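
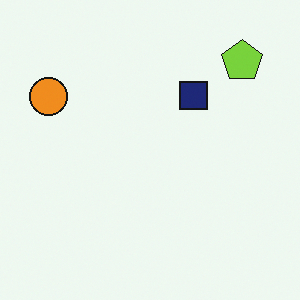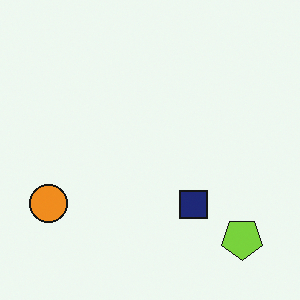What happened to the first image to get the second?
The transformation is: flipped vertically (top ↔ bottom).

The lime pentagon is in the top-right of the first image and the bottom-right of the second — shapes on opposite sides of the horizontal midline have swapped in a mirror flip.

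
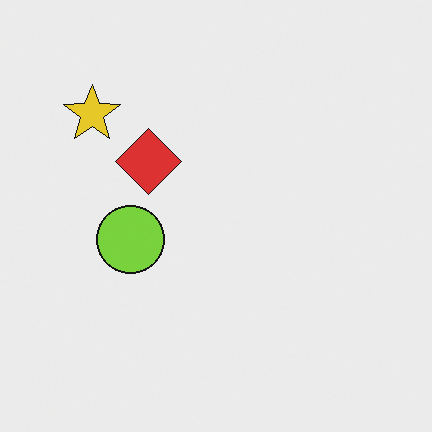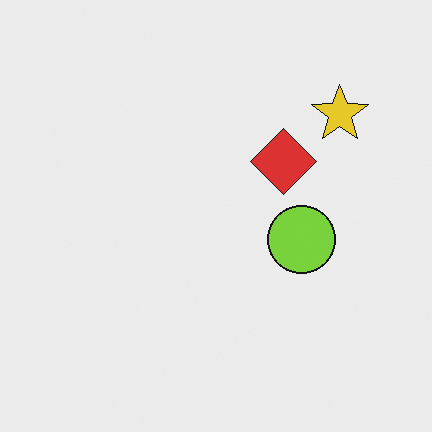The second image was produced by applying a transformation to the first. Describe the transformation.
The image was flipped horizontally (left ↔ right).

The yellow star is in the top-left of the first image and the top-right of the second — shapes on opposite sides of the vertical midline have swapped in a mirror flip.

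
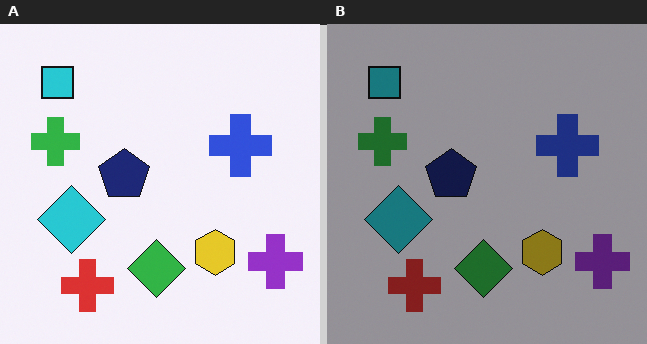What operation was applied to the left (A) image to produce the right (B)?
The image was substantially darkened.

Every pixel — background and shapes alike — is uniformly darkened.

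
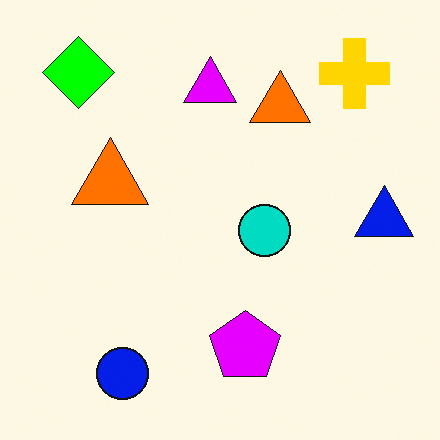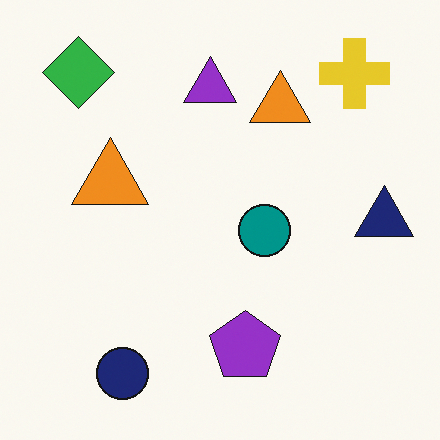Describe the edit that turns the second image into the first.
The transformation is: heavily oversaturated.

All colors are more vivid — a global saturation change.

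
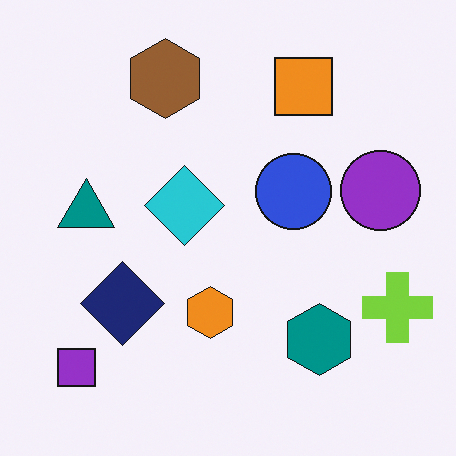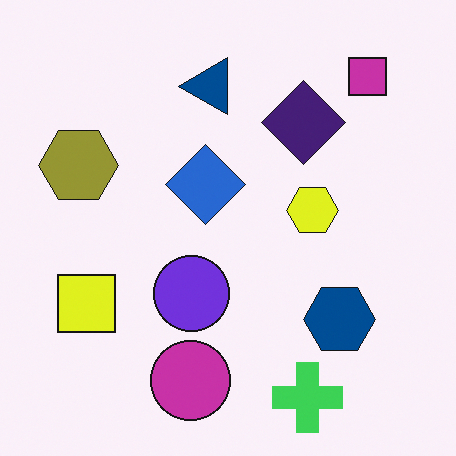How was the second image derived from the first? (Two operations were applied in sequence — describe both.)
This is the original image hue-shifted by a small amount, then transposed (reflected across the top-left ↔ bottom-right diagonal).

Every shape's color has rotated by the same amount around the hue wheel — a uniform hue shift. Shapes have swapped their row and column positions — what was in the top-right is now in the bottom-left — a diagonal reflection.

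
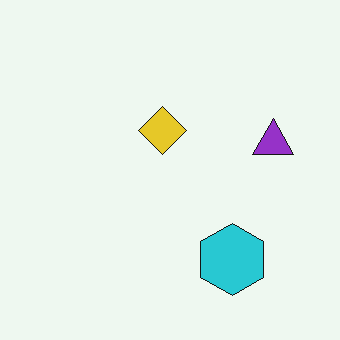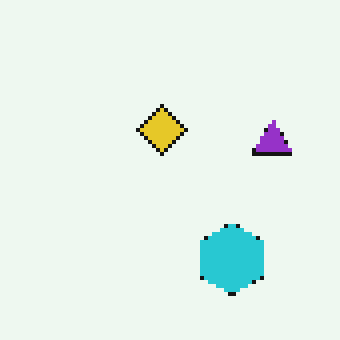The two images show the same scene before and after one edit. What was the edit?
It was lightly pixelated (a mild mosaic effect).

Shapes are reduced to large square blocks; fine edges and outlines are lost — a downscale-then-upscale (mosaic) effect.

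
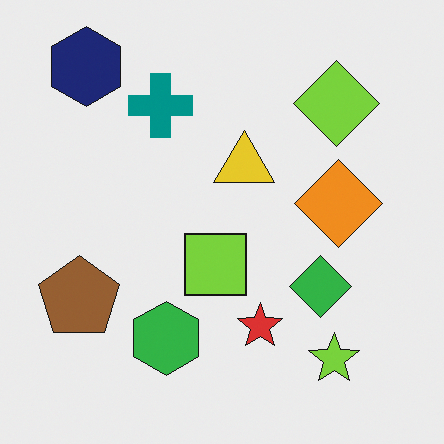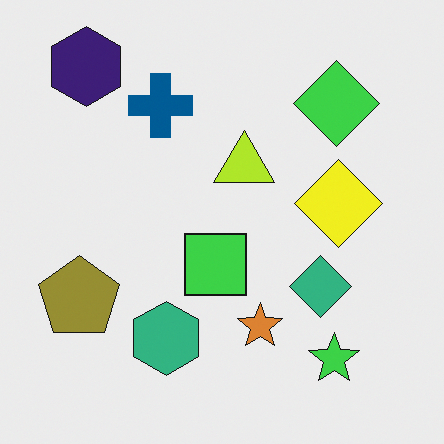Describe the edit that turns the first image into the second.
Hue-shifted by a small amount.

Every shape's color has rotated by the same amount around the hue wheel — a uniform hue shift.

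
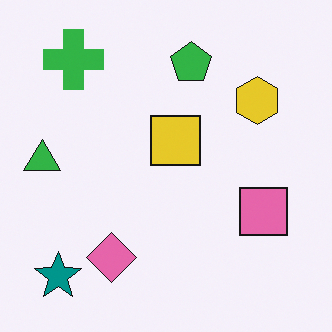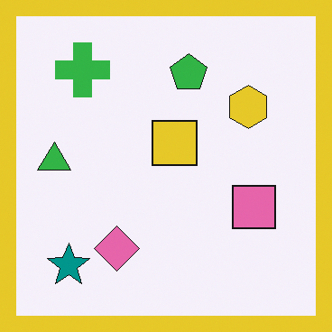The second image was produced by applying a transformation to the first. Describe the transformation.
Framed with a yellow border.

A solid yellow frame runs around the edge of the second image, with the content slightly shrunk inside it.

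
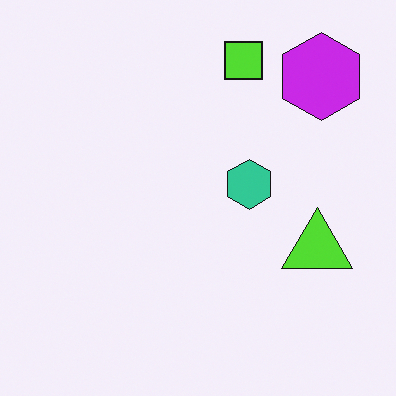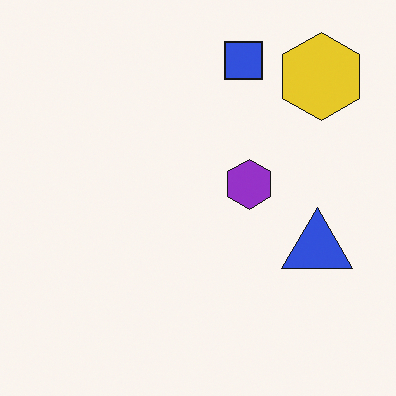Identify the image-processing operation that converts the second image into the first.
The transformation is: hue-shifted by a large amount.

Every shape's color has rotated by the same amount around the hue wheel — a uniform hue shift.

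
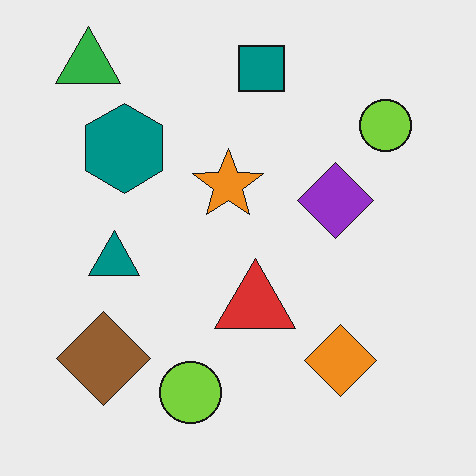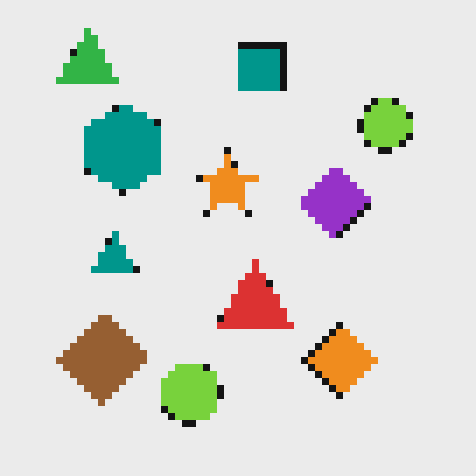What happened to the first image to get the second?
The second image is the first pixelated into visible square blocks.

Shapes are reduced to large square blocks; fine edges and outlines are lost — a downscale-then-upscale (mosaic) effect.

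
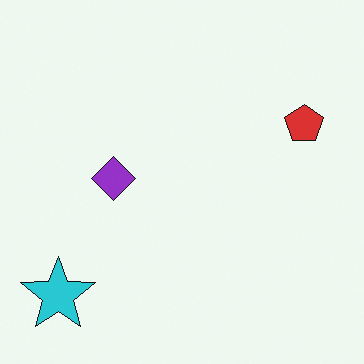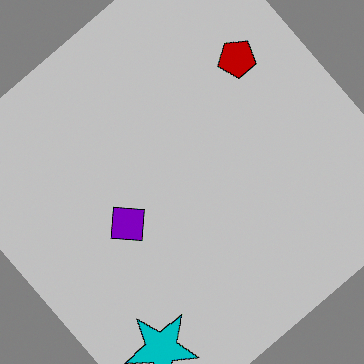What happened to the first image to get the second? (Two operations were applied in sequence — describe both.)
The transformation is: rotated counter-clockwise by a large amount — several tens of degrees, then heavily posterized to just a handful of flat colors.

Every shape is tilted by the same angle and the image corners show triangular fill wedges — a whole-image rotation by a non-right angle. Each flat color has snapped to a coarser quantized level — most visibly, the near-white background has dropped to a flat grey.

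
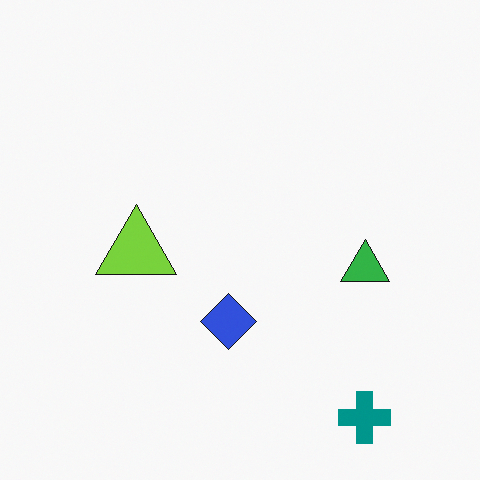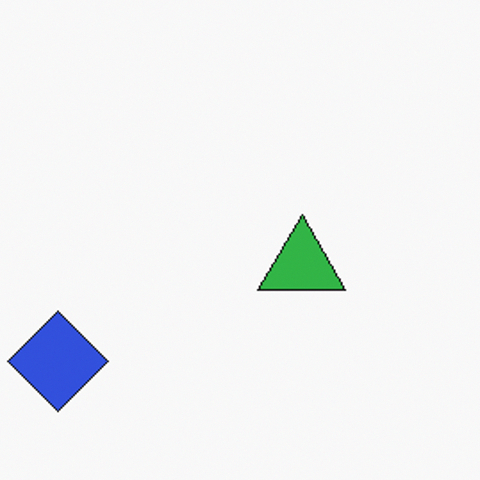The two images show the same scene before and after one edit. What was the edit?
It was cropped to a noticeably smaller region and rescaled.

The visible shapes are larger and the field of view is narrower; shapes near the original edges may be partly or wholly outside the frame — a crop-and-rescale.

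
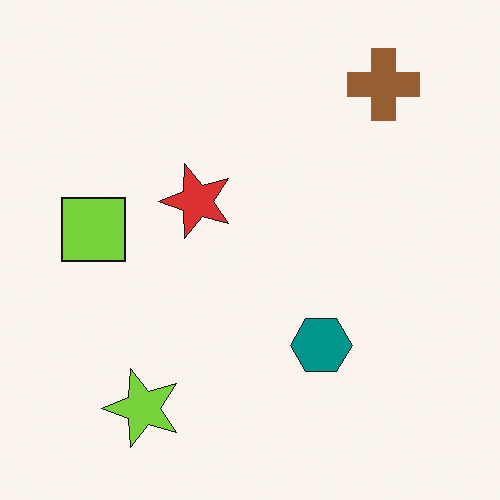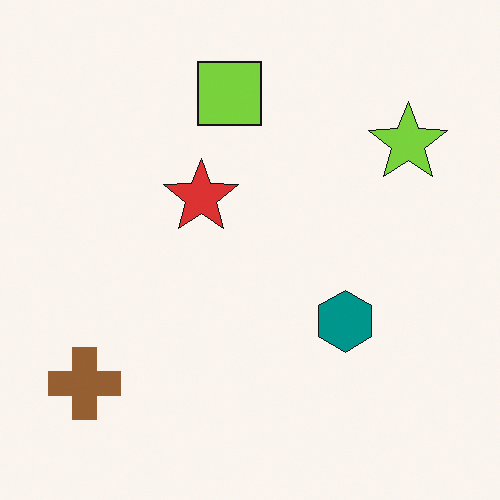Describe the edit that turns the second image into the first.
The image was transposed (reflected across the top-left ↔ bottom-right diagonal).

Shapes have swapped their row and column positions — what was in the top-right is now in the bottom-left — a diagonal reflection.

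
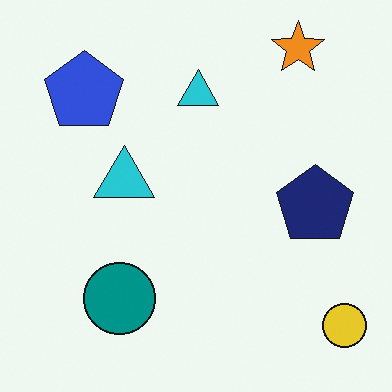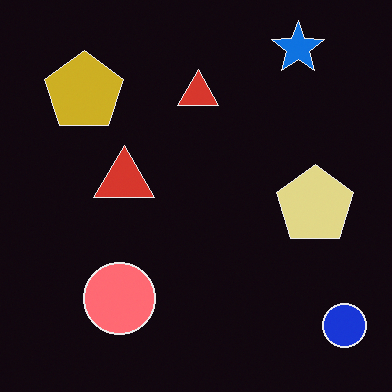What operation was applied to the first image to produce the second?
The transformation is: color-inverted (negative).

The light background has become dark and every shape's color is its complement — a photographic negative.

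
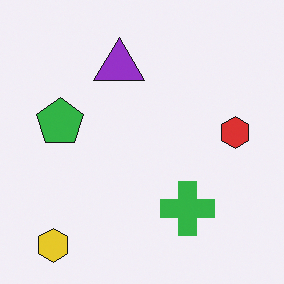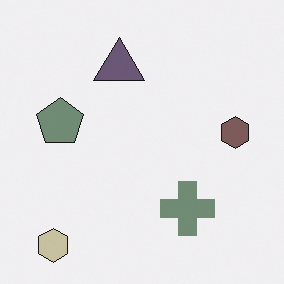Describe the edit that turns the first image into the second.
The transformation is: heavily desaturated.

All colors are more muted and greyish — a global saturation change.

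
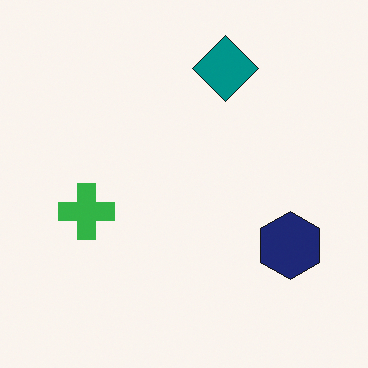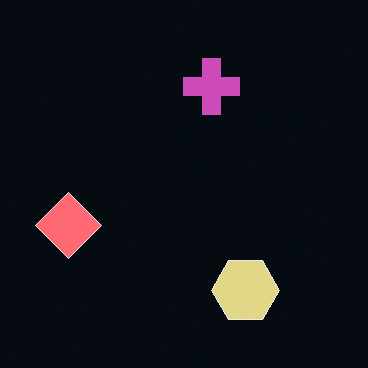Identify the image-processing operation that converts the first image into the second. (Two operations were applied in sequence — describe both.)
The transformation is: color-inverted (negative), then transposed (reflected across the top-left ↔ bottom-right diagonal).

The light background has become dark and every shape's color is its complement — a photographic negative. Shapes have swapped their row and column positions — what was in the top-right is now in the bottom-left — a diagonal reflection.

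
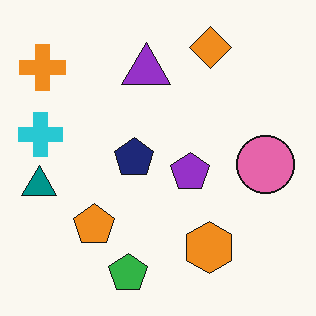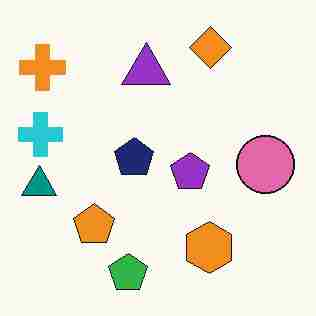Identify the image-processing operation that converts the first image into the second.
It was heavily JPEG-compressed with obvious blocking artifacts.

Blocky 8×8 compression artifacts appear around shape edges and the flat background shows ringing — characteristic JPEG degradation.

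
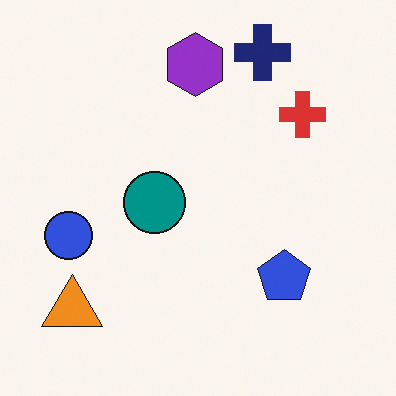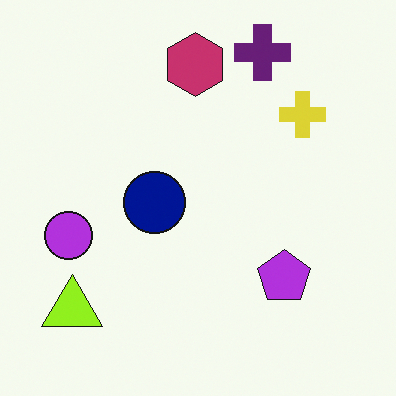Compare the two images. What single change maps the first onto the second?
The image was hue-shifted by a small amount.

Every shape's color has rotated by the same amount around the hue wheel — a uniform hue shift.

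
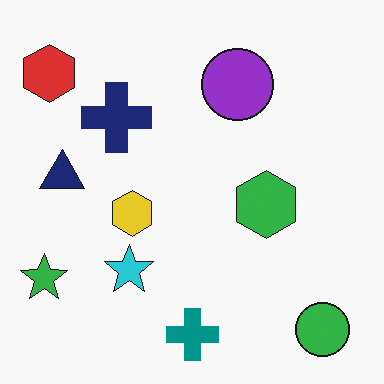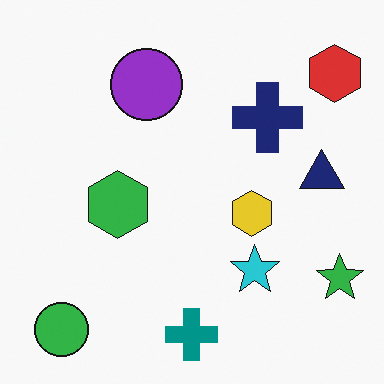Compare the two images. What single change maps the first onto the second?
The image was flipped horizontally (left ↔ right).

The green star is in the bottom-left of the first image and the bottom-right of the second — shapes on opposite sides of the vertical midline have swapped in a mirror flip.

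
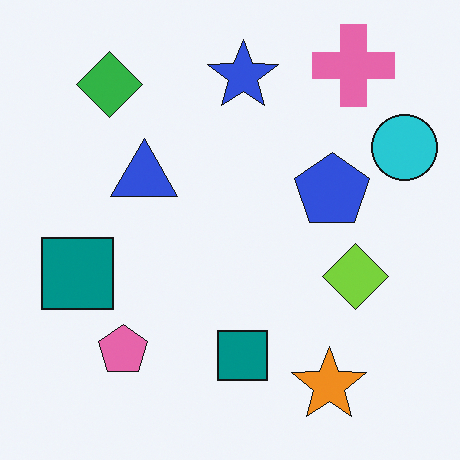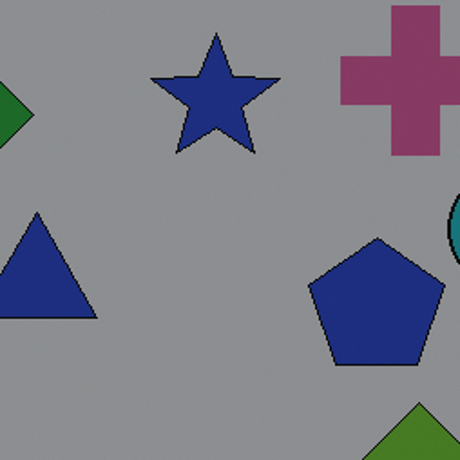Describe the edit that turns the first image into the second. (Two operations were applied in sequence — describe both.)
This is the original image substantially darkened, then cropped to a noticeably smaller region and rescaled.

Every pixel — background and shapes alike — is uniformly darkened. The visible shapes are larger and the field of view is narrower; shapes near the original edges may be partly or wholly outside the frame — a crop-and-rescale.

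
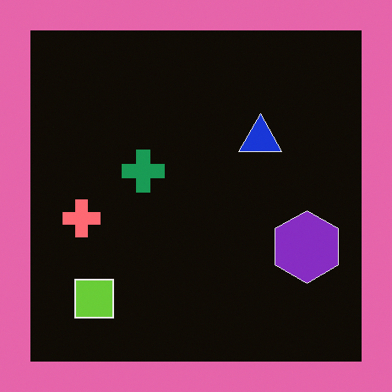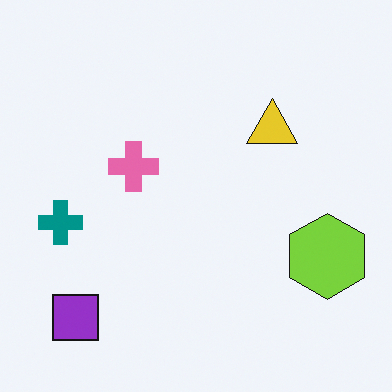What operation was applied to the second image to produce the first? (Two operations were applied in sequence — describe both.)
This is the original image color-inverted (negative), then framed with a pink border.

The light background has become dark and every shape's color is its complement — a photographic negative. A solid pink frame runs around the edge of the first image, with the content slightly shrunk inside it.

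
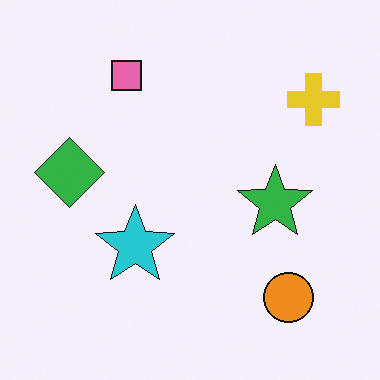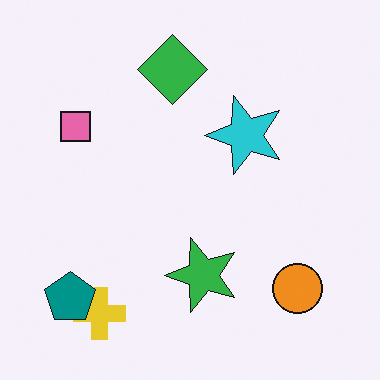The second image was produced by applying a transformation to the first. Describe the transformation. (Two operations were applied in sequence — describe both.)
The image was transposed (reflected across the top-left ↔ bottom-right diagonal), then overlaid with an additional teal pentagon.

Shapes have swapped their row and column positions — what was in the top-right is now in the bottom-left — a diagonal reflection. A teal pentagon appears in the second image that is absent from the first.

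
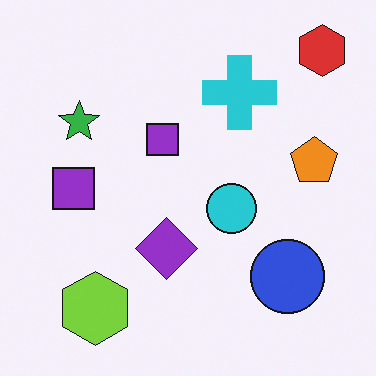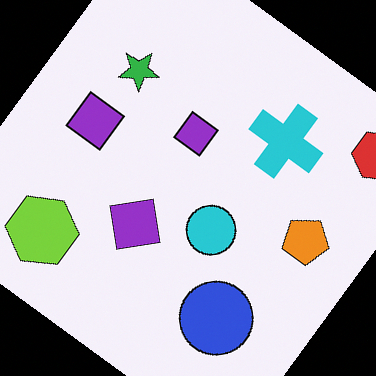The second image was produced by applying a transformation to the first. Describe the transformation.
The image was rotated clockwise by a large amount — several tens of degrees.

Every shape is tilted by the same angle and the image corners show triangular fill wedges — a whole-image rotation by a non-right angle.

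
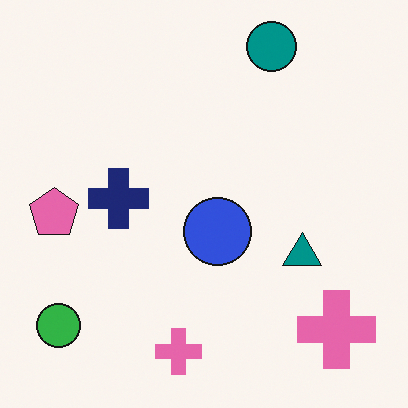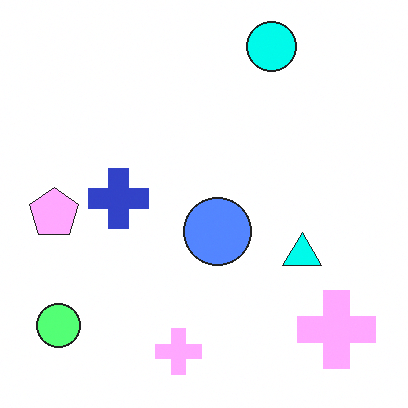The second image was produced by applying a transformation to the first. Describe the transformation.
Noticeably brightened.

Every pixel — background and shapes alike — is uniformly brightened.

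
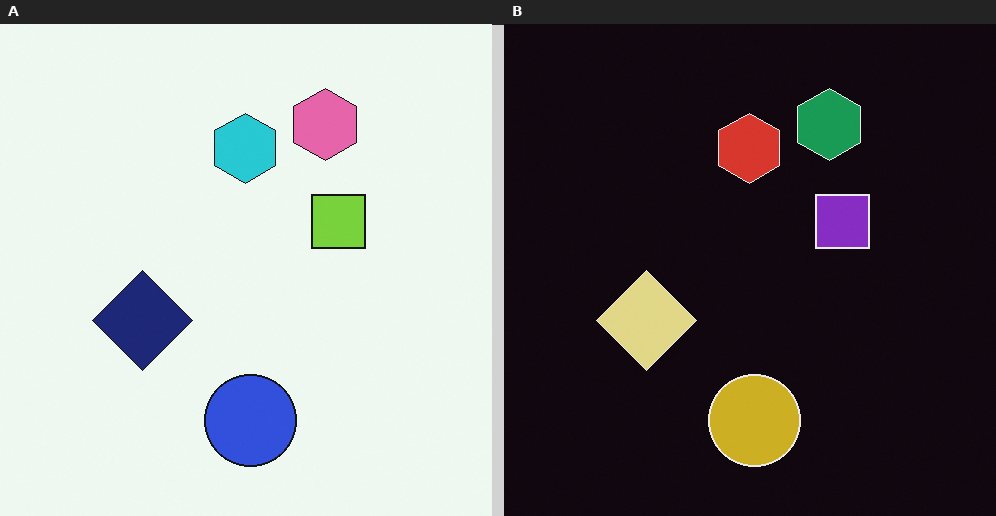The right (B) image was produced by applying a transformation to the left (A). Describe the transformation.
The image was color-inverted (negative).

The light background has become dark and every shape's color is its complement — a photographic negative.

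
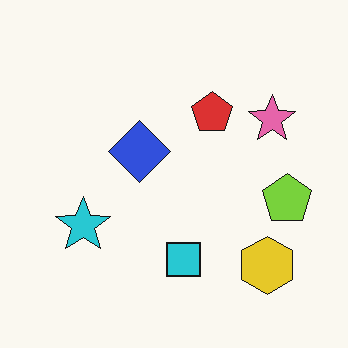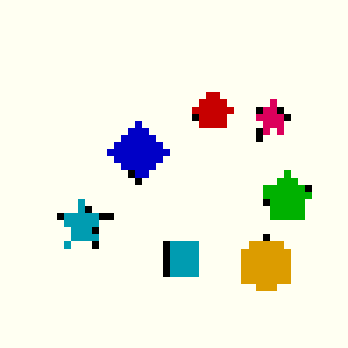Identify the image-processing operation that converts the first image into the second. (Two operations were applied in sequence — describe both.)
The transformation is: given much higher contrast, then moderately pixelated.

Tones are pushed away from mid-grey across the whole image — a global contrast change. Shapes are reduced to large square blocks; fine edges and outlines are lost — a downscale-then-upscale (mosaic) effect.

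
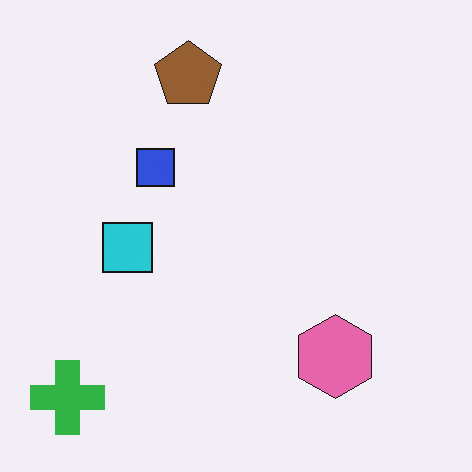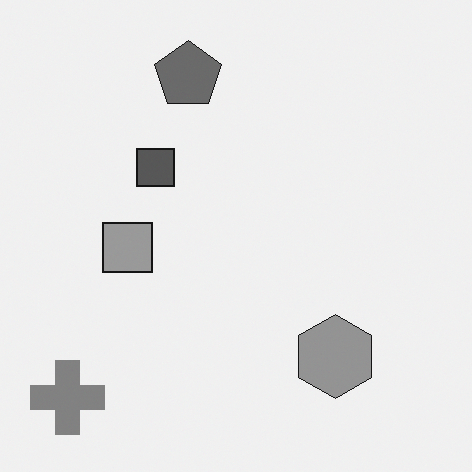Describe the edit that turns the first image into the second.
The second image is the first converted to grayscale.

All color is removed — every shape is now a shade of grey.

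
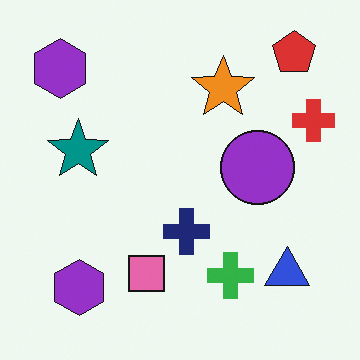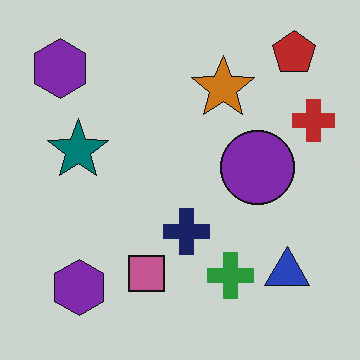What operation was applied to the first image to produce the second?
The transformation is: darkened a little.

Every pixel — background and shapes alike — is uniformly darkened.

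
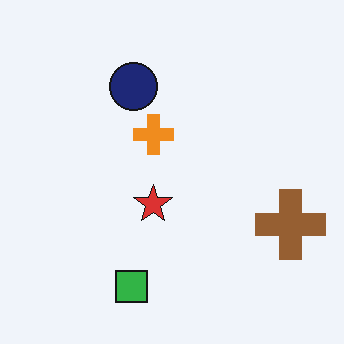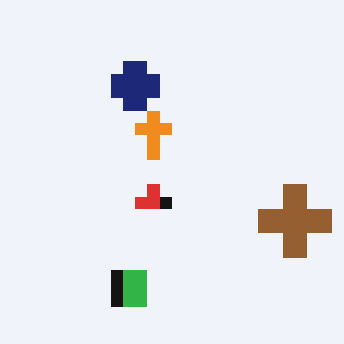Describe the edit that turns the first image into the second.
It was heavily pixelated into large blocks.

Shapes are reduced to large square blocks; fine edges and outlines are lost — a downscale-then-upscale (mosaic) effect.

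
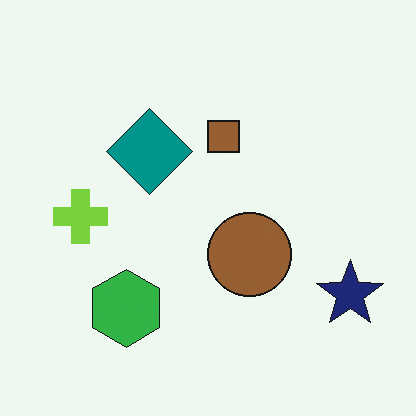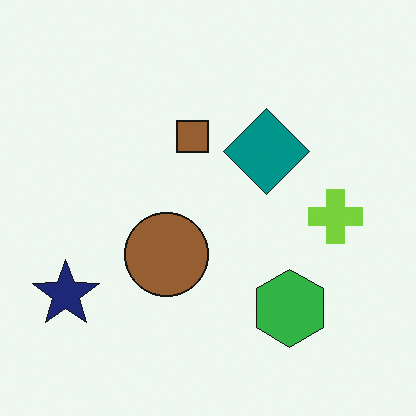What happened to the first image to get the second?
It was flipped horizontally (left ↔ right).

The navy star is in the bottom-right of the first image and the bottom-left of the second — shapes on opposite sides of the vertical midline have swapped in a mirror flip.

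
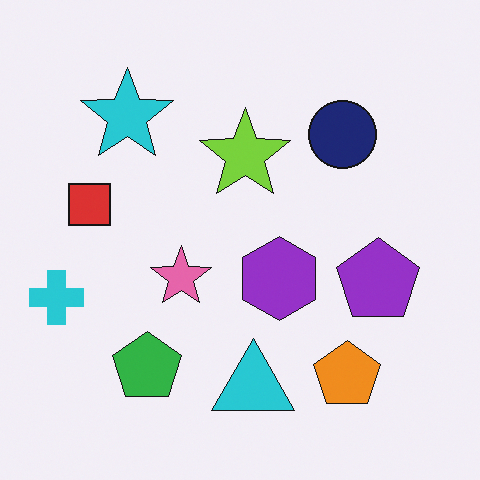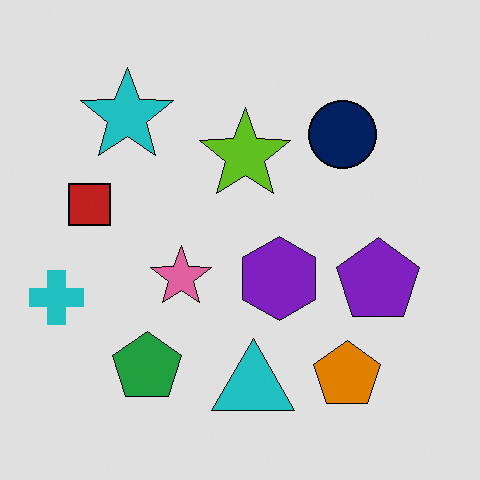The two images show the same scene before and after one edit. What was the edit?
This is the original image posterized to a reduced palette.

Each flat color has snapped to a coarser quantized level — most visibly, the near-white background has dropped to a flat grey.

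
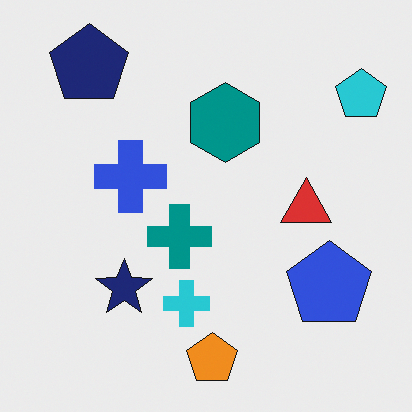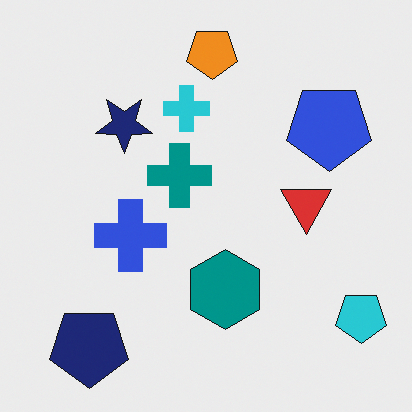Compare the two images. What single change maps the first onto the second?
This is the original image flipped vertically (top ↔ bottom).

The orange pentagon is in the bottom of the first image and the top of the second — shapes on opposite sides of the horizontal midline have swapped in a mirror flip.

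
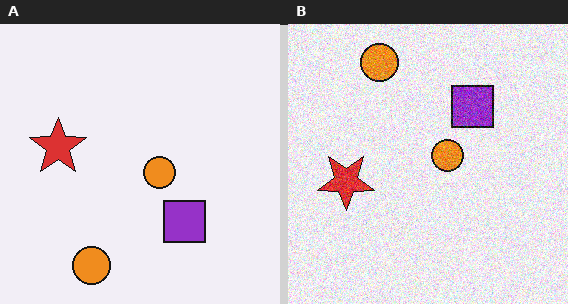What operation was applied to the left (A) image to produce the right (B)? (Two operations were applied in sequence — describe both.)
The right (B) image is the left (A) degraded with heavy additive noise, then flipped vertically (top ↔ bottom).

Random speckle covers the whole image, including the flat background. The purple square is in the bottom of the left (A) image and the top of the right (B) — shapes on opposite sides of the horizontal midline have swapped in a mirror flip.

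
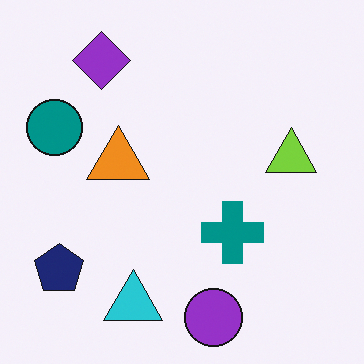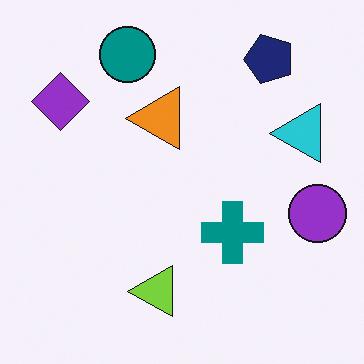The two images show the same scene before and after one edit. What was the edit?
The image was transposed (reflected across the top-left ↔ bottom-right diagonal).

Shapes have swapped their row and column positions — what was in the top-right is now in the bottom-left — a diagonal reflection.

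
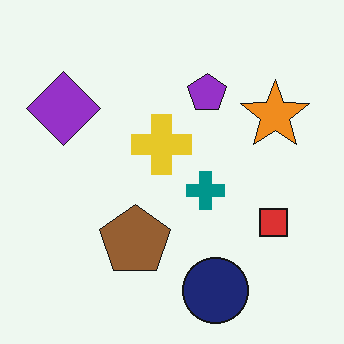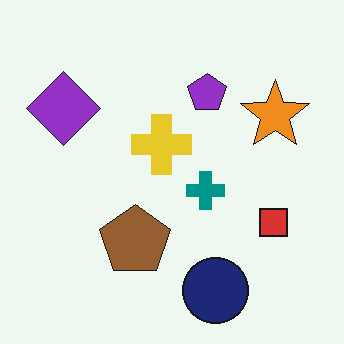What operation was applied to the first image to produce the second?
The image was JPEG-compressed with visible artifacts.

Blocky 8×8 compression artifacts appear around shape edges and the flat background shows ringing — characteristic JPEG degradation.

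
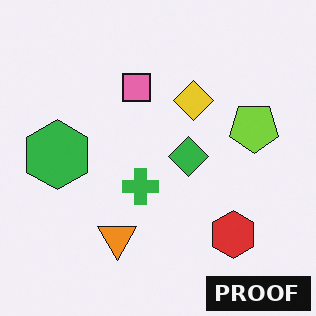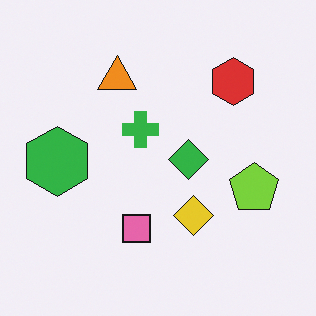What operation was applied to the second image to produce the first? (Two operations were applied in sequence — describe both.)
The image was flipped vertically (top ↔ bottom), then watermarked with the text "PROOF" in the lower-right corner.

The orange triangle is in the top of the second image and the bottom of the first — shapes on opposite sides of the horizontal midline have swapped in a mirror flip. A dark label reading "PROOF" appears in the lower-right corner.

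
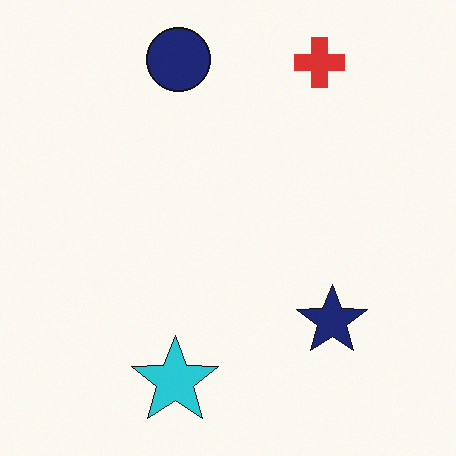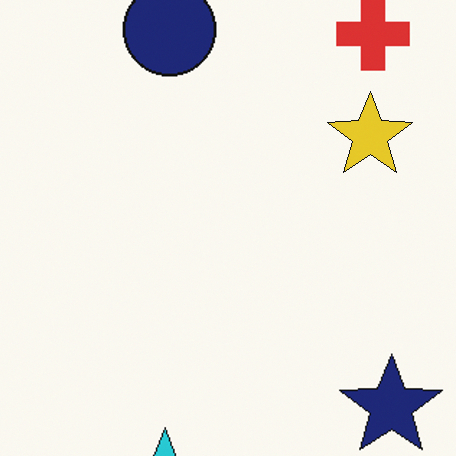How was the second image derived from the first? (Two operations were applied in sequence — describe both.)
It was cropped slightly and scaled back up, then overlaid with an additional yellow star.

The visible shapes are larger and the field of view is narrower; shapes near the original edges may be partly or wholly outside the frame — a crop-and-rescale. A yellow star appears in the second image that is absent from the first.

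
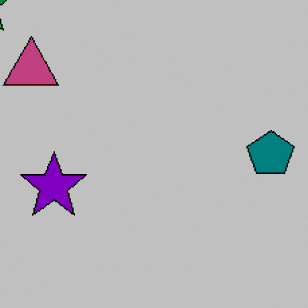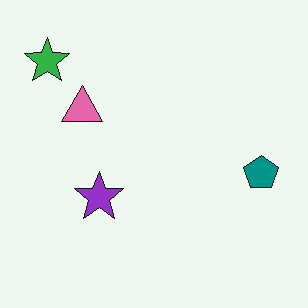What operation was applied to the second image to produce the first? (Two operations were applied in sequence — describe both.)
Cropped to a modestly smaller region and rescaled, then aggressively posterized.

The visible shapes are larger and the field of view is narrower; shapes near the original edges may be partly or wholly outside the frame — a crop-and-rescale. Each flat color has snapped to a coarser quantized level — most visibly, the near-white background has dropped to a flat grey.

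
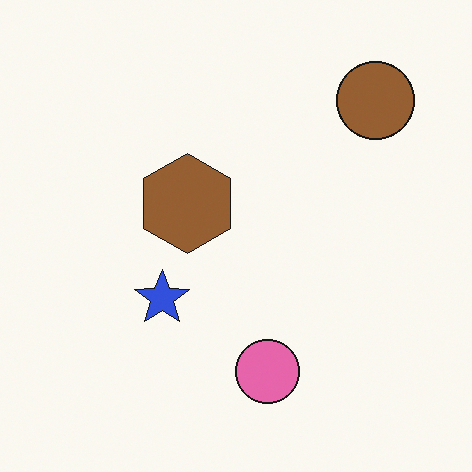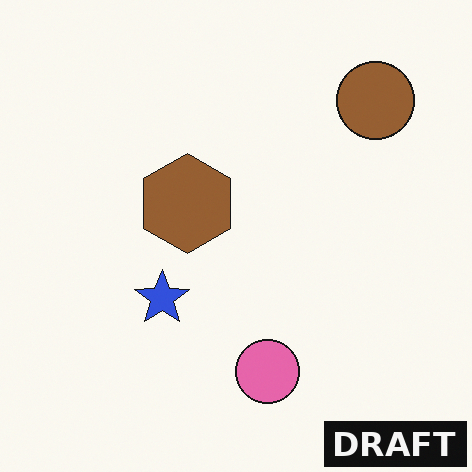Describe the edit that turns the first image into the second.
It was watermarked with the text "DRAFT" in the lower-right corner.

A dark label reading "DRAFT" appears in the lower-right corner.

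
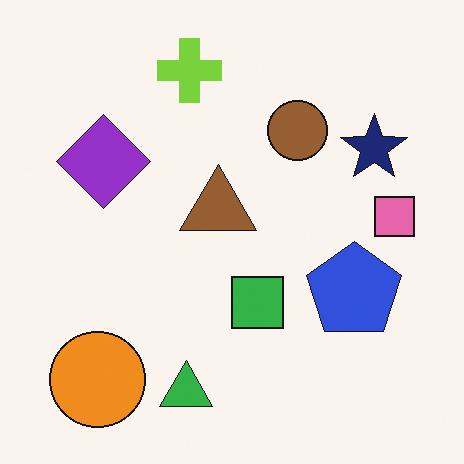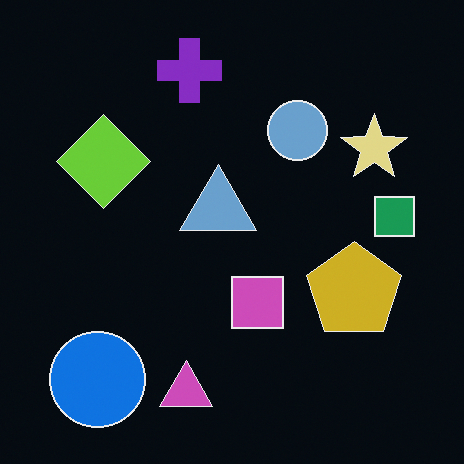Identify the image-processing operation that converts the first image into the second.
Color-inverted (negative).

The light background has become dark and every shape's color is its complement — a photographic negative.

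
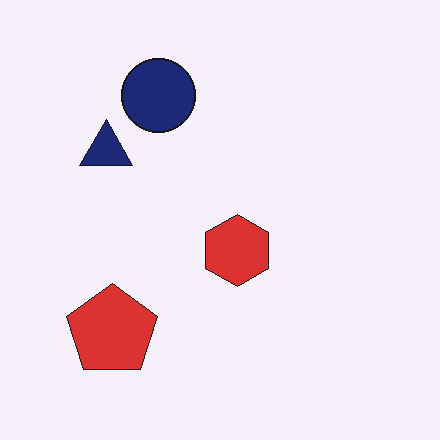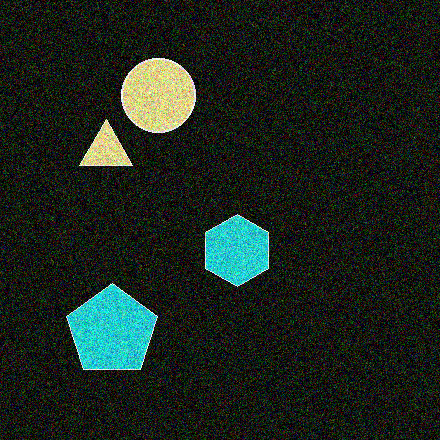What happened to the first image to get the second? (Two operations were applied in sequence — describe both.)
The transformation is: color-inverted (negative), then degraded with heavy additive noise.

The light background has become dark and every shape's color is its complement — a photographic negative. Random speckle covers the whole image, including the flat background.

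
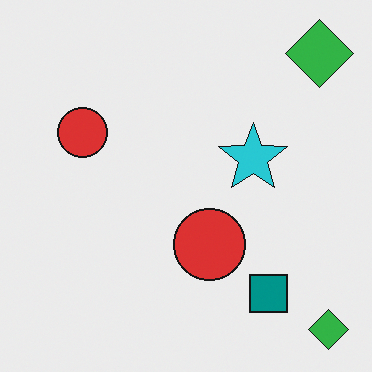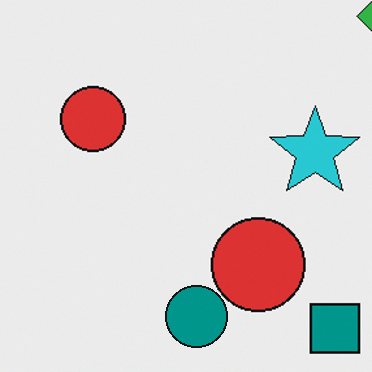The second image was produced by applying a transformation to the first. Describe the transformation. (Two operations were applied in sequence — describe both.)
The image was cropped to a modestly smaller region and rescaled, then overlaid with an additional teal circle.

The visible shapes are larger and the field of view is narrower; shapes near the original edges may be partly or wholly outside the frame — a crop-and-rescale. A teal circle appears in the second image that is absent from the first.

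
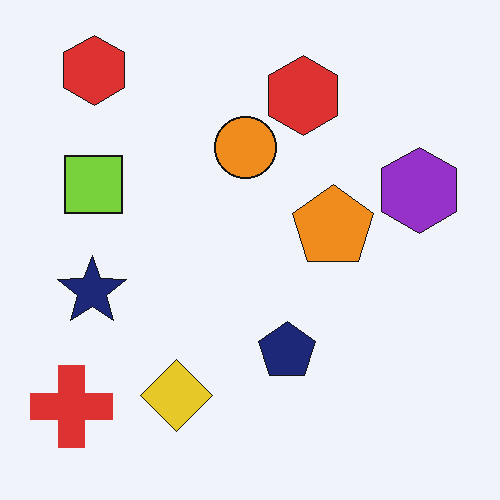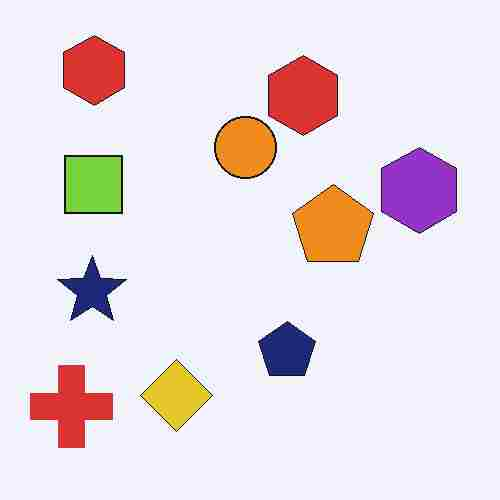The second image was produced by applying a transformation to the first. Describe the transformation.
This is the original image degraded with heavy JPEG compression.

Blocky 8×8 compression artifacts appear around shape edges and the flat background shows ringing — characteristic JPEG degradation.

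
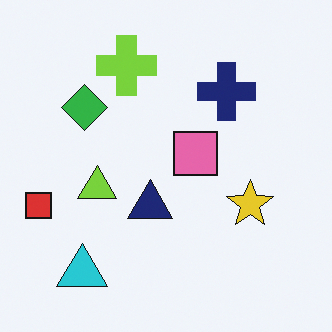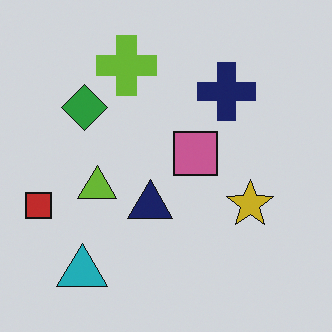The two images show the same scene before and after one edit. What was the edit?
The transformation is: slightly darkened.

Every pixel — background and shapes alike — is uniformly darkened.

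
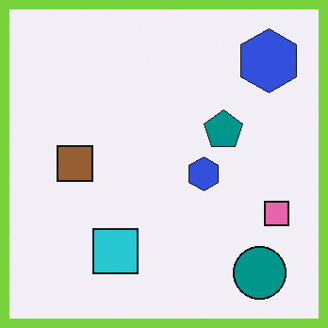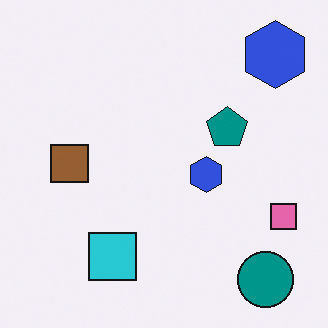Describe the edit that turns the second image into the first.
This is the original image framed with a lime border.

A solid lime frame runs around the edge of the first image, with the content slightly shrunk inside it.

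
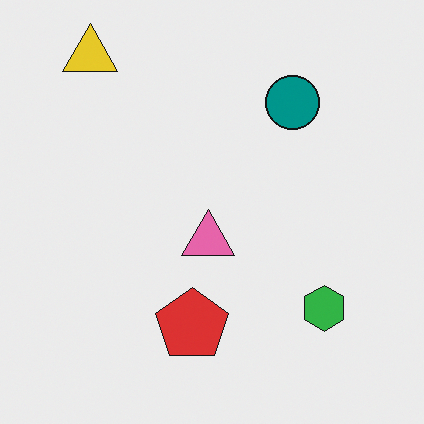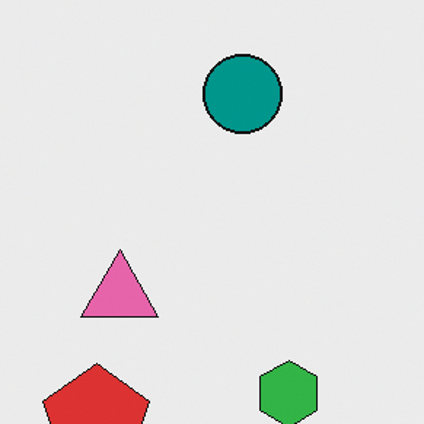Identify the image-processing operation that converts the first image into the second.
This is the original image cropped slightly and scaled back up.

The visible shapes are larger and the field of view is narrower; shapes near the original edges may be partly or wholly outside the frame — a crop-and-rescale.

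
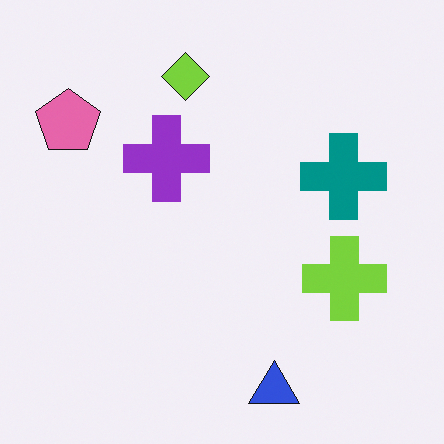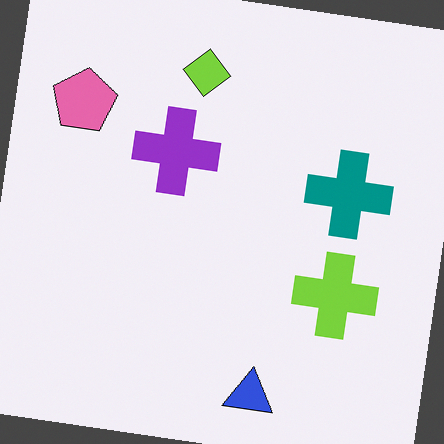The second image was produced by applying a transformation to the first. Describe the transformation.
The transformation is: rotated clockwise by a small amount.

Every shape is tilted by the same angle and the image corners show triangular fill wedges — a whole-image rotation by a non-right angle.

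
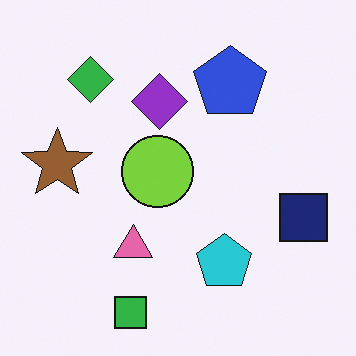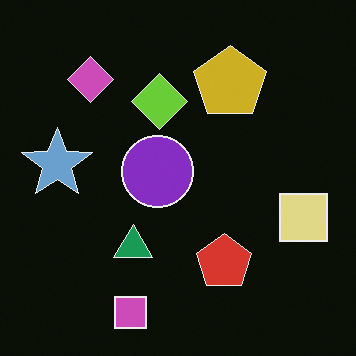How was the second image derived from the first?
Color-inverted (negative).

The light background has become dark and every shape's color is its complement — a photographic negative.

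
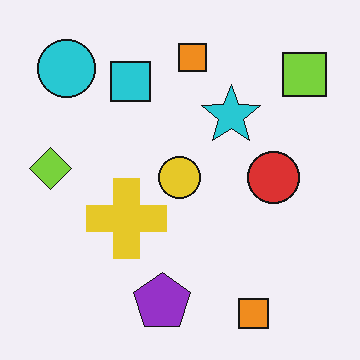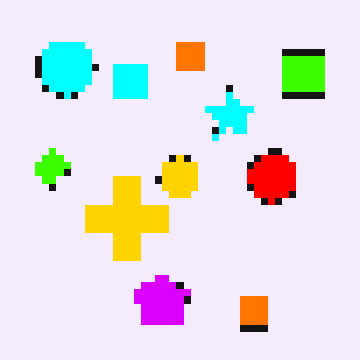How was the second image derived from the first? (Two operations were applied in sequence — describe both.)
It was heavily oversaturated, then pixelated into visible square blocks.

All colors are more vivid — a global saturation change. Shapes are reduced to large square blocks; fine edges and outlines are lost — a downscale-then-upscale (mosaic) effect.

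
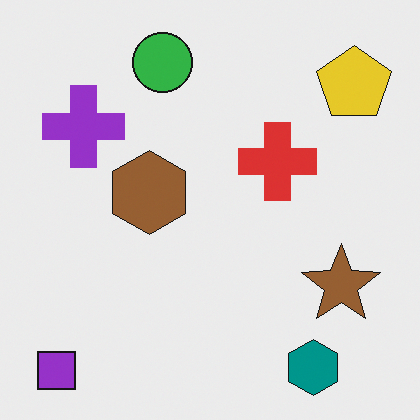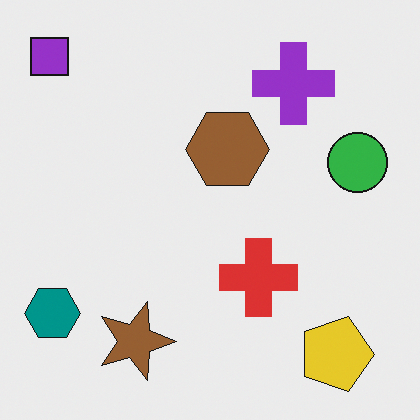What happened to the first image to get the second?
Rotated 90° clockwise.

The purple square sits in the bottom-left of the first image and the top-left of the second — consistent with a whole-image 90° clockwise rotation.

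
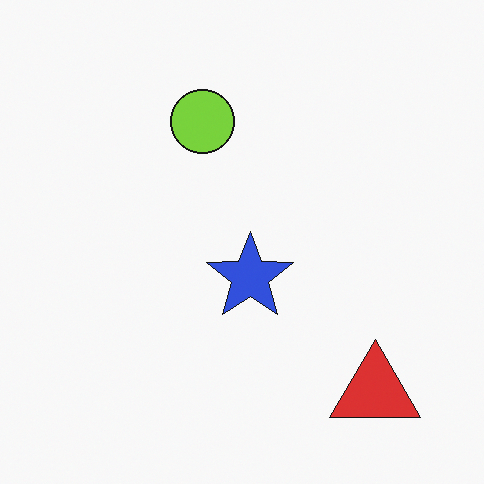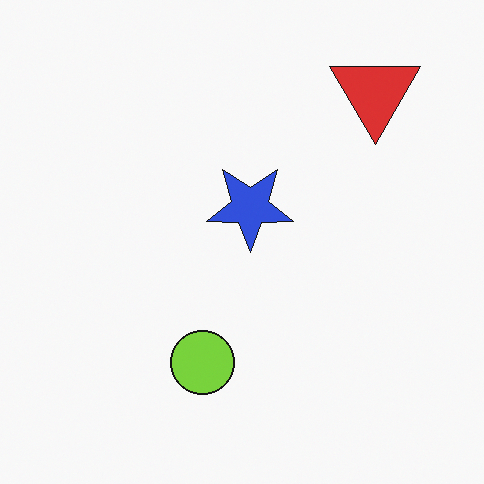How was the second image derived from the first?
The transformation is: flipped vertically (top ↔ bottom).

The red triangle is in the bottom-right of the first image and the top-right of the second — shapes on opposite sides of the horizontal midline have swapped in a mirror flip.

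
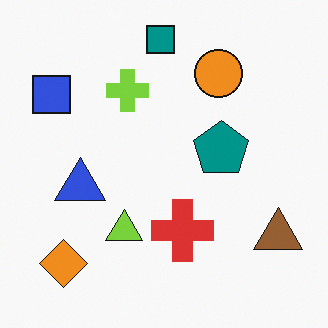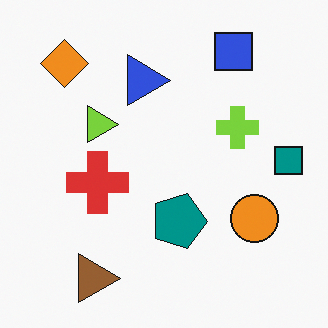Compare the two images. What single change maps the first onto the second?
The transformation is: rotated 90° clockwise.

The orange diamond sits in the bottom-left of the first image and the top-left of the second — consistent with a whole-image 90° clockwise rotation.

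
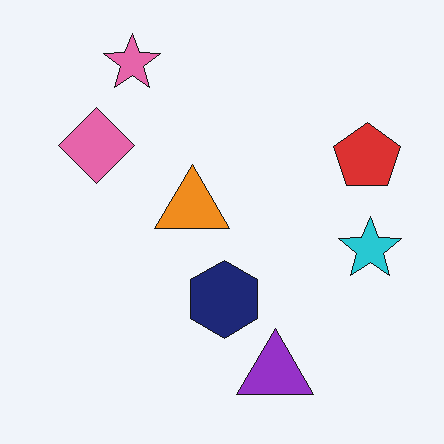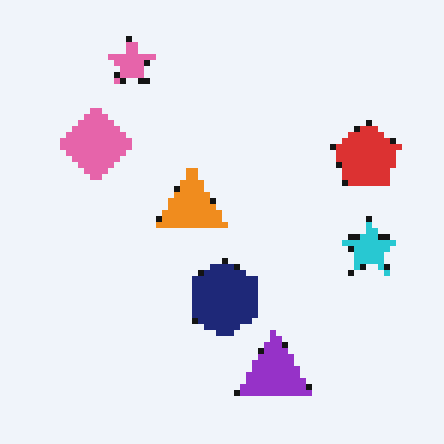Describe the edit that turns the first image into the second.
The image was pixelated into visible square blocks.

Shapes are reduced to large square blocks; fine edges and outlines are lost — a downscale-then-upscale (mosaic) effect.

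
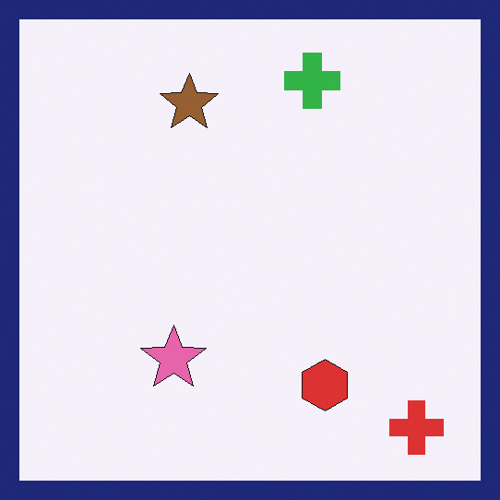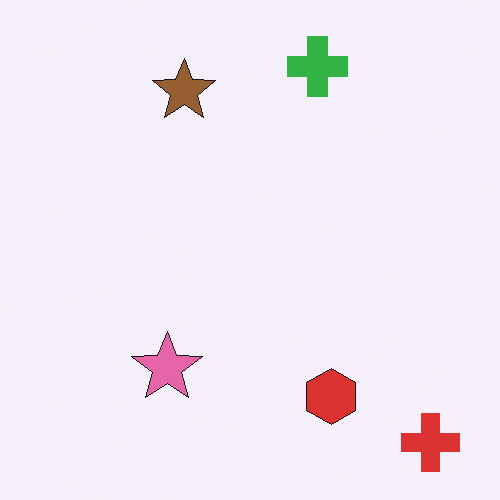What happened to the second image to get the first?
The first image is the second framed with a navy border.

A solid navy frame runs around the edge of the first image, with the content slightly shrunk inside it.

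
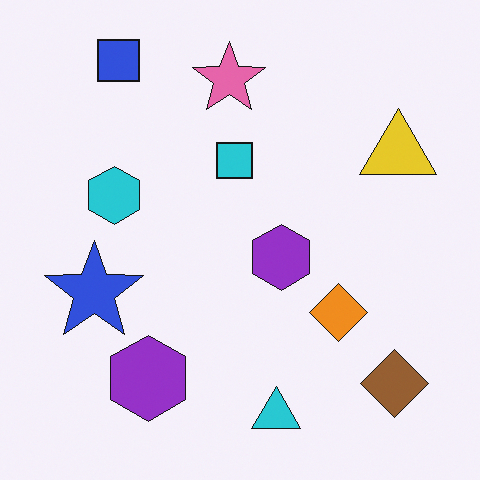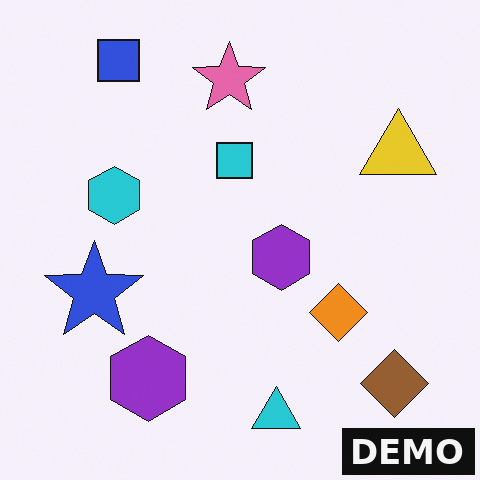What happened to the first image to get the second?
It was watermarked with the text "DEMO" in the lower-right corner.

A dark label reading "DEMO" appears in the lower-right corner.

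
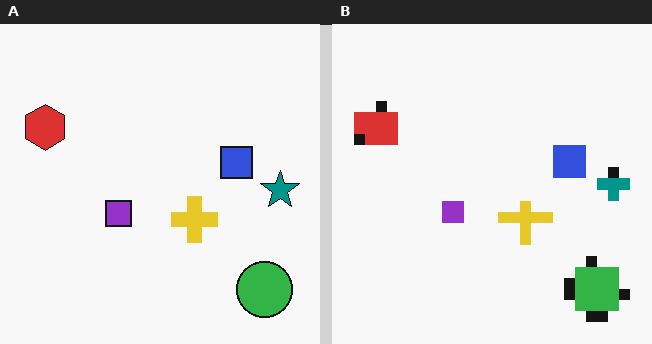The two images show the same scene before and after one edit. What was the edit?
The right (B) image is the left (A) heavily pixelated into large blocks.

Shapes are reduced to large square blocks; fine edges and outlines are lost — a downscale-then-upscale (mosaic) effect.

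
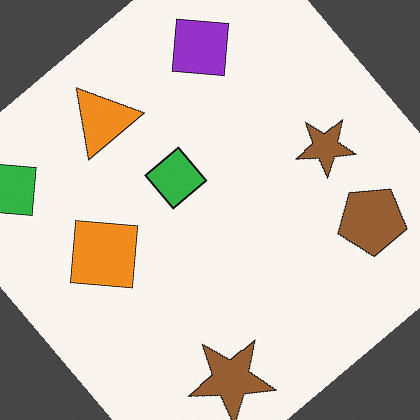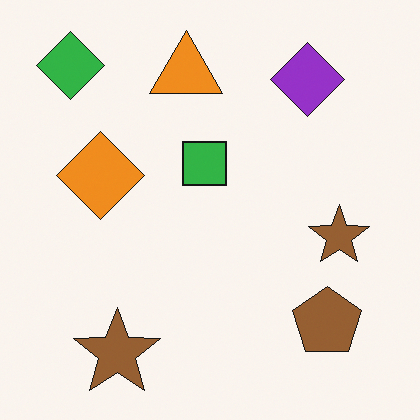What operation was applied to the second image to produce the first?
Rotated counter-clockwise by a large amount — several tens of degrees.

Every shape is tilted by the same angle and the image corners show triangular fill wedges — a whole-image rotation by a non-right angle.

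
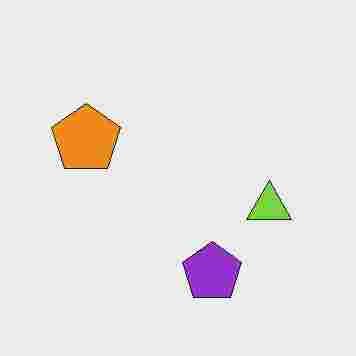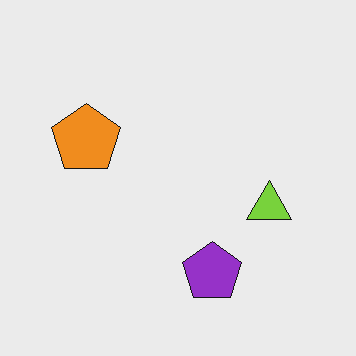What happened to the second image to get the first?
The transformation is: degraded with heavy JPEG compression.

Blocky 8×8 compression artifacts appear around shape edges and the flat background shows ringing — characteristic JPEG degradation.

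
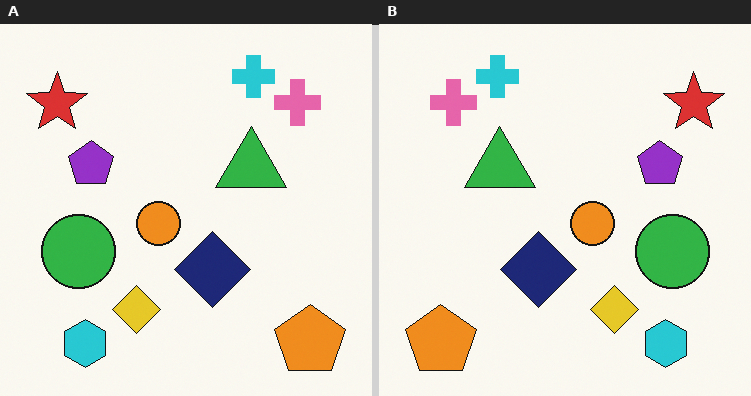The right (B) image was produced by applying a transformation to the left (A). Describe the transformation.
This is the original image flipped horizontally (left ↔ right).

The red star is in the top-left of the left (A) image and the top-right of the right (B) — shapes on opposite sides of the vertical midline have swapped in a mirror flip.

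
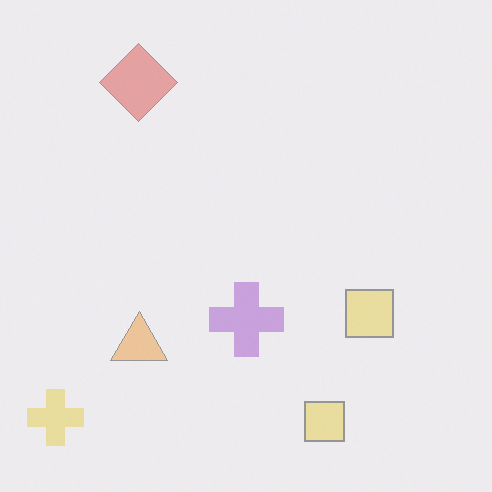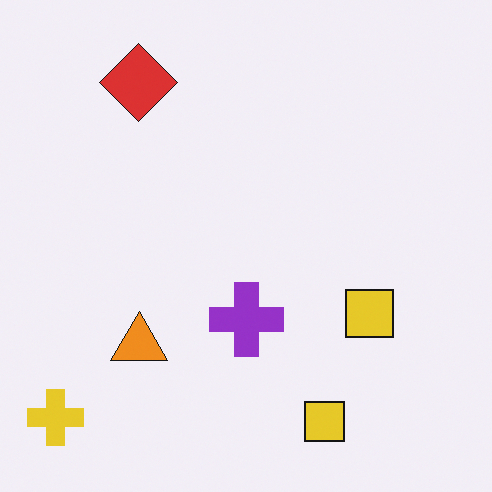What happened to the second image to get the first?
The first image is the second given much lower contrast.

Tones are pushed toward mid-grey across the whole image — a global contrast change.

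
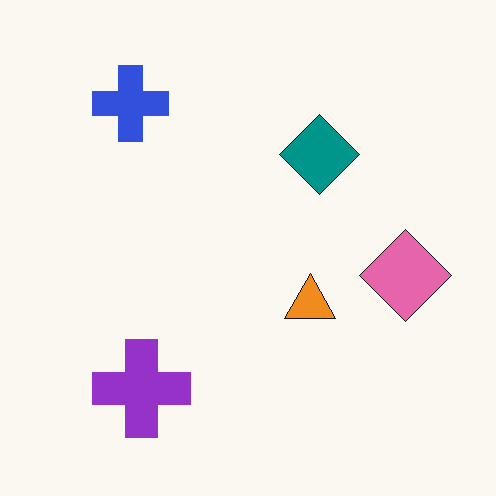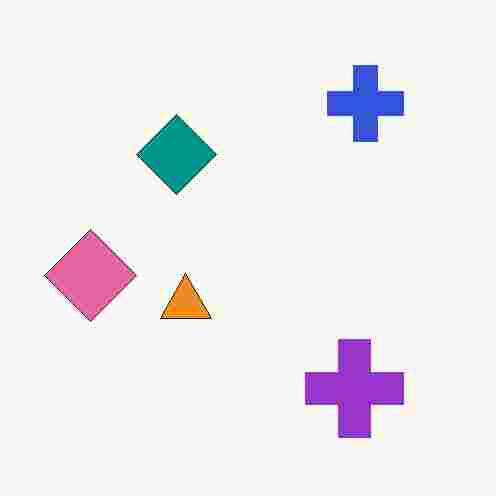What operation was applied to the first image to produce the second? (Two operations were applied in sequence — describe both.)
The transformation is: heavily JPEG-compressed with obvious blocking artifacts, then flipped horizontally (left ↔ right).

Blocky 8×8 compression artifacts appear around shape edges and the flat background shows ringing — characteristic JPEG degradation. The pink diamond is in the right of the first image and the left of the second — shapes on opposite sides of the vertical midline have swapped in a mirror flip.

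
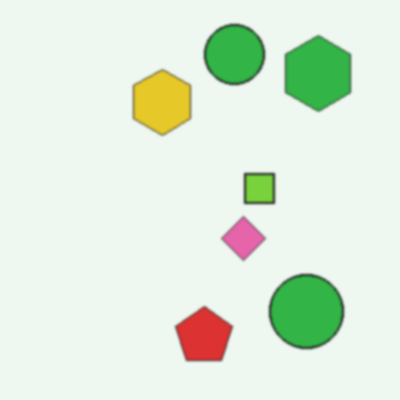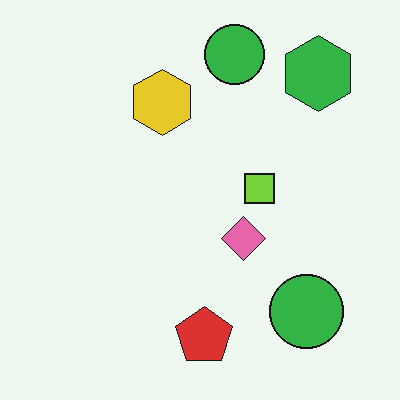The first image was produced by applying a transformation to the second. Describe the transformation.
The transformation is: slightly softened.

Shape edges and outlines are uniformly softened across the whole image.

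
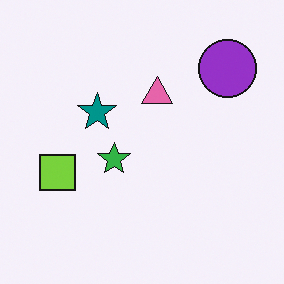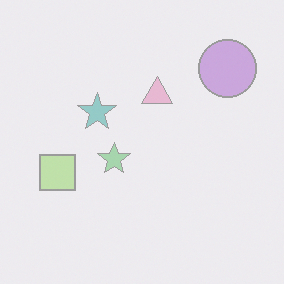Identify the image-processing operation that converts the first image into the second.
It was washed out (contrast reduced).

Tones are pushed toward mid-grey across the whole image — a global contrast change.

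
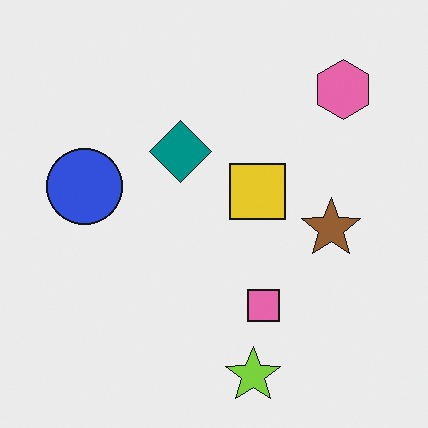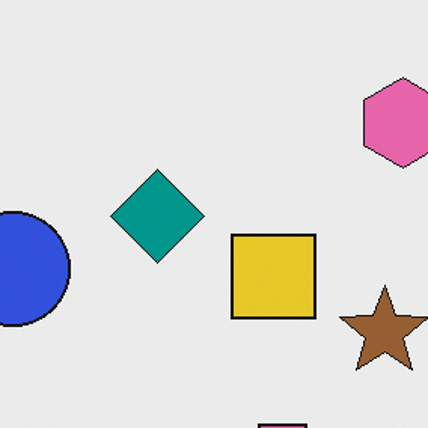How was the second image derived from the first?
It was cropped to a modestly smaller region and rescaled.

The visible shapes are larger and the field of view is narrower; shapes near the original edges may be partly or wholly outside the frame — a crop-and-rescale.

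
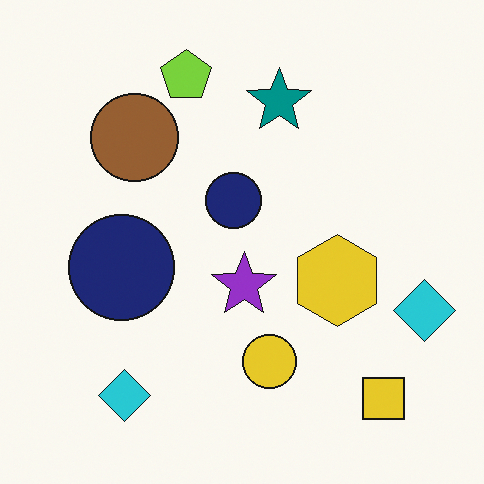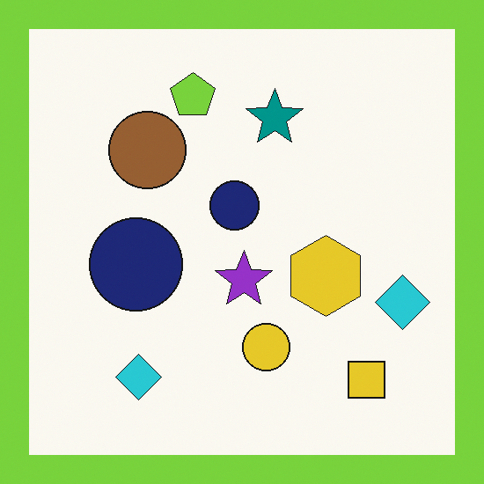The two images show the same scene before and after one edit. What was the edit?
The image was framed with a lime border.

A solid lime frame runs around the edge of the second image, with the content slightly shrunk inside it.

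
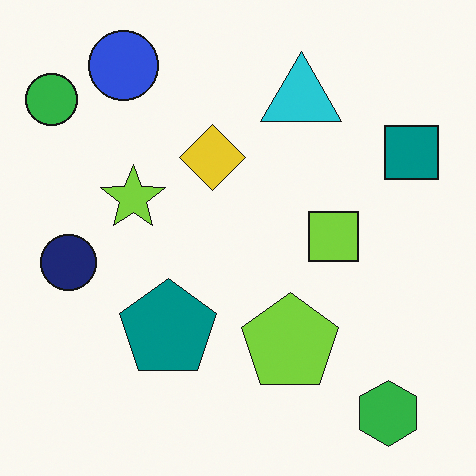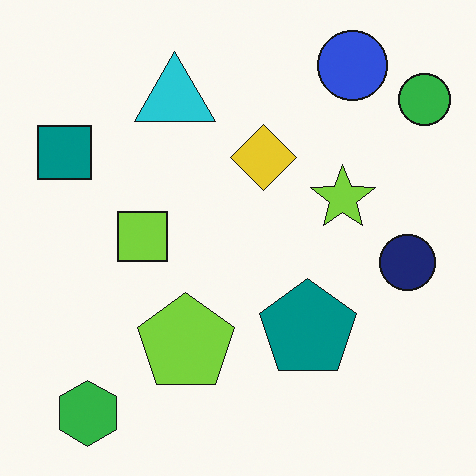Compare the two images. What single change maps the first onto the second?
It was flipped horizontally (left ↔ right).

The green circle is in the top-left of the first image and the top-right of the second — shapes on opposite sides of the vertical midline have swapped in a mirror flip.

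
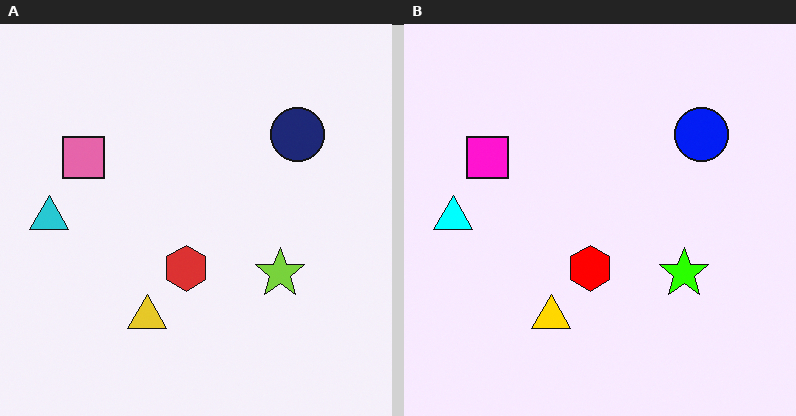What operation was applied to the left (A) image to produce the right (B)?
Made much more vivid (saturation change).

All colors are more vivid — a global saturation change.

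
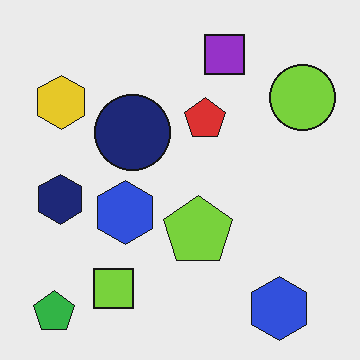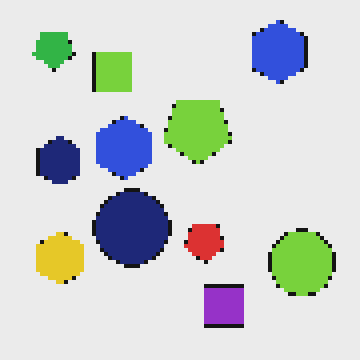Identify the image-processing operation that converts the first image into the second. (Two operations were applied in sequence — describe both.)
The transformation is: lightly pixelated (a mild mosaic effect), then flipped vertically (top ↔ bottom).

Shapes are reduced to large square blocks; fine edges and outlines are lost — a downscale-then-upscale (mosaic) effect. The green pentagon is in the bottom-left of the first image and the top-left of the second — shapes on opposite sides of the horizontal midline have swapped in a mirror flip.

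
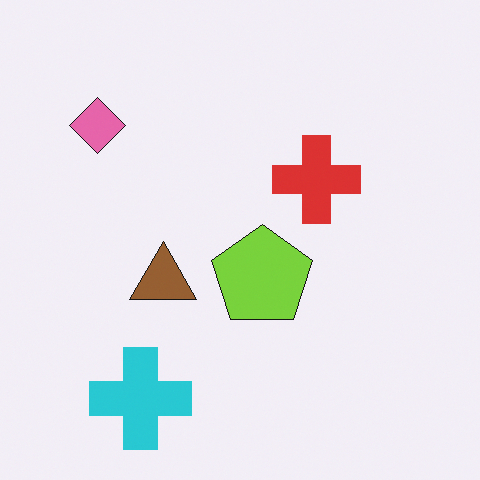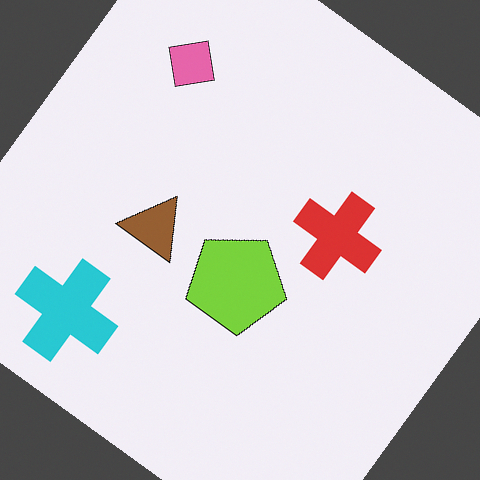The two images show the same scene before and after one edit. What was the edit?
The transformation is: rotated clockwise by a large amount — several tens of degrees.

Every shape is tilted by the same angle and the image corners show triangular fill wedges — a whole-image rotation by a non-right angle.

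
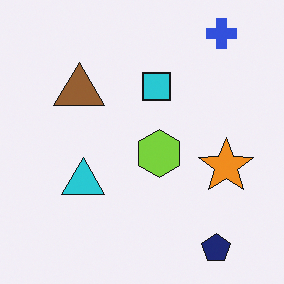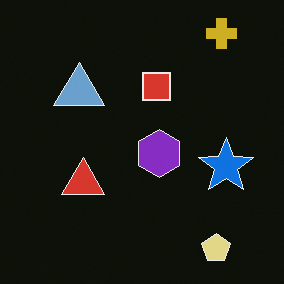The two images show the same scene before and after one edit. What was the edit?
It was color-inverted (negative).

The light background has become dark and every shape's color is its complement — a photographic negative.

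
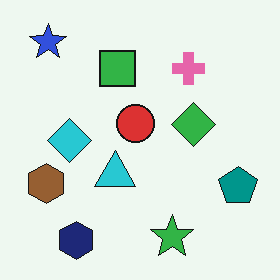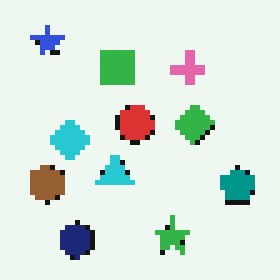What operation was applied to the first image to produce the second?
The image was lightly pixelated (a mild mosaic effect).

Shapes are reduced to large square blocks; fine edges and outlines are lost — a downscale-then-upscale (mosaic) effect.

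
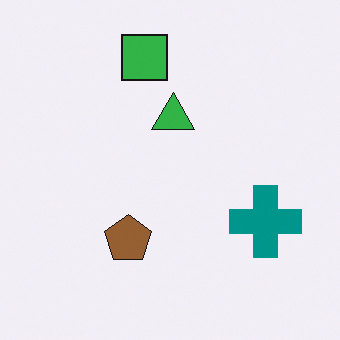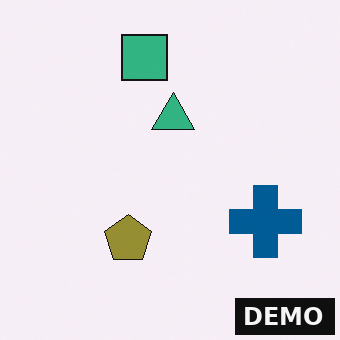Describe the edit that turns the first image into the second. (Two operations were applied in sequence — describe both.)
This is the original image hue-shifted by a small amount, then watermarked with the text "DEMO" in the lower-right corner.

Every shape's color has rotated by the same amount around the hue wheel — a uniform hue shift. A dark label reading "DEMO" appears in the lower-right corner.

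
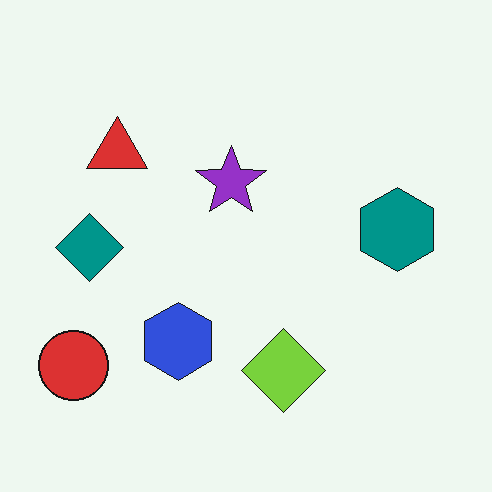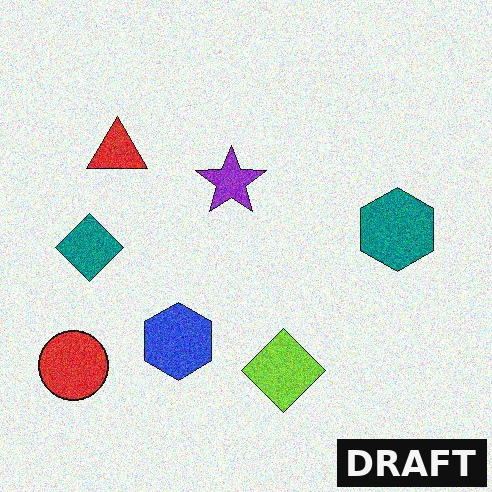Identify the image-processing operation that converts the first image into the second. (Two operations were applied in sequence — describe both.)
It was degraded with visible gaussian noise, then watermarked with the text "DRAFT" in the lower-right corner.

Random speckle covers the whole image, including the flat background. A dark label reading "DRAFT" appears in the lower-right corner.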